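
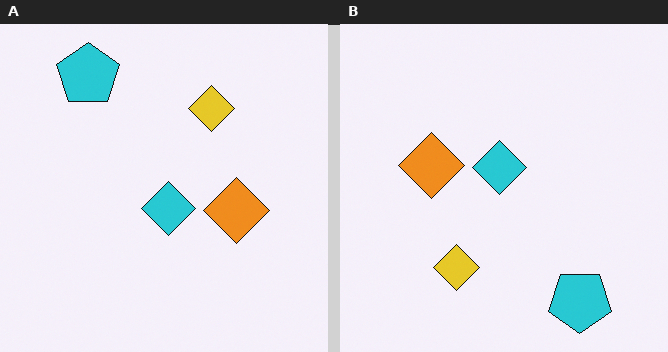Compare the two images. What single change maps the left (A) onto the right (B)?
This is the original image rotated 180°.

The cyan pentagon sits in the top-left of the left (A) image and the bottom-right of the right (B) — consistent with a whole-image 180° rotation.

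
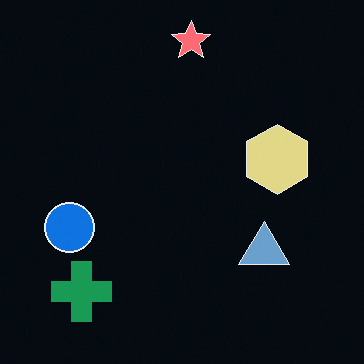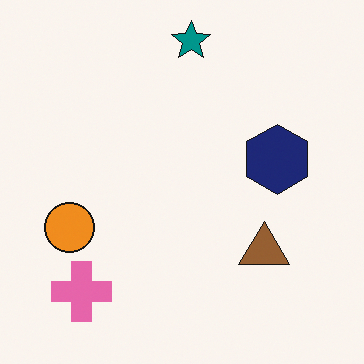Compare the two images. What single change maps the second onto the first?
This is the original image color-inverted (negative).

The light background has become dark and every shape's color is its complement — a photographic negative.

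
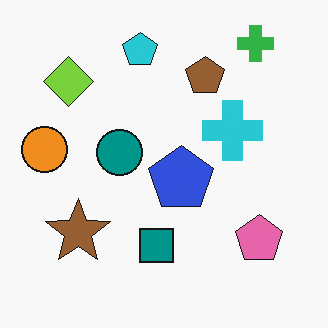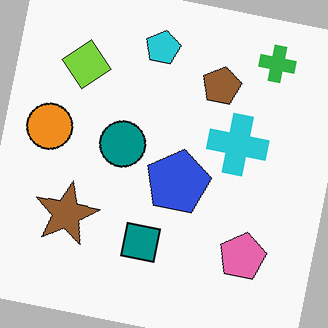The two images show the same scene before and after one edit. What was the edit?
The transformation is: rotated clockwise by a slight angle.

Every shape is tilted by the same angle and the image corners show triangular fill wedges — a whole-image rotation by a non-right angle.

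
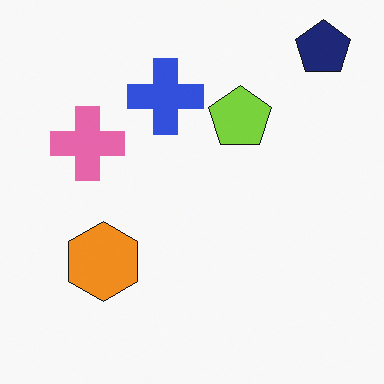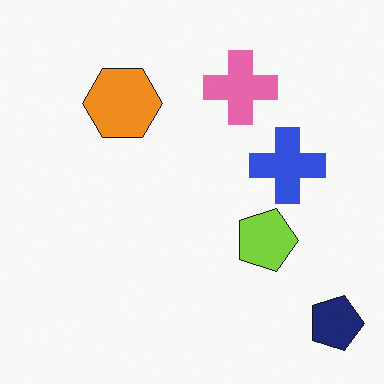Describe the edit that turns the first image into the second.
The image was rotated 90° clockwise.

The navy pentagon sits in the top-right of the first image and the bottom-right of the second — consistent with a whole-image 90° clockwise rotation.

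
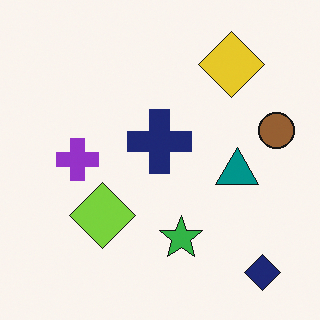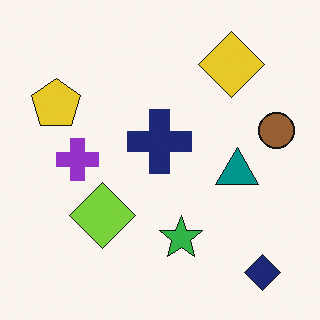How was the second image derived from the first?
The second image is the first overlaid with an additional yellow pentagon.

A yellow pentagon appears in the second image that is absent from the first.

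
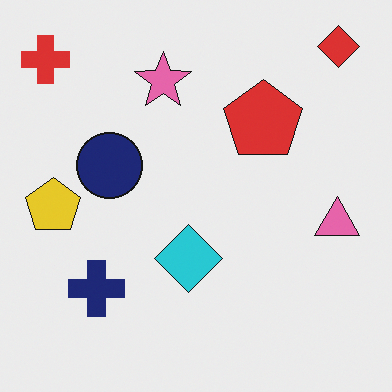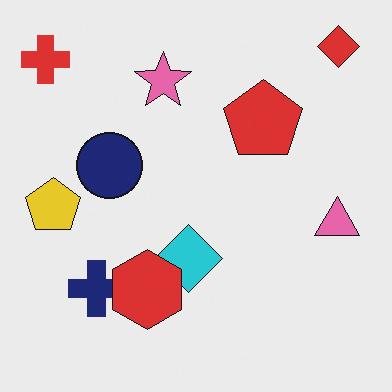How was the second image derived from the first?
The image was overlaid with an additional red hexagon.

A red hexagon appears in the second image that is absent from the first.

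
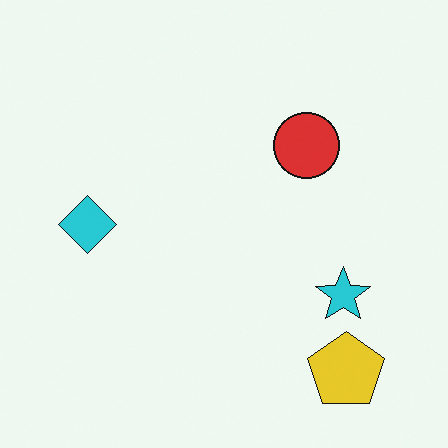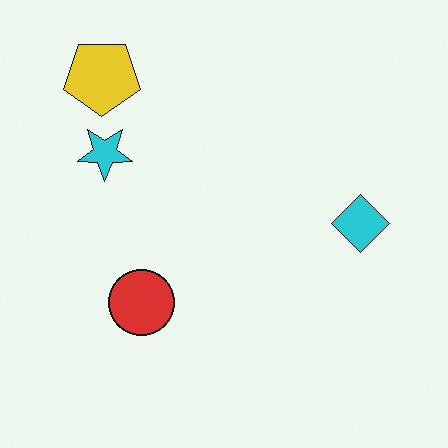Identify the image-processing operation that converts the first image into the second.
Rotated 180°.

The yellow pentagon sits in the bottom-right of the first image and the top-left of the second — consistent with a whole-image 180° rotation.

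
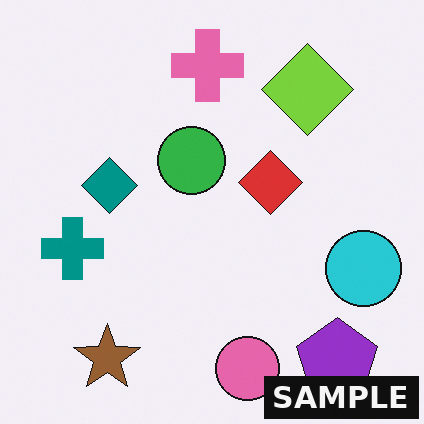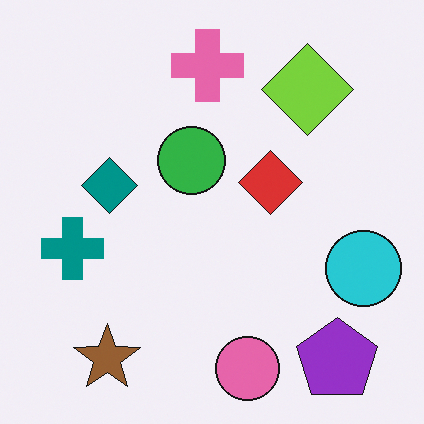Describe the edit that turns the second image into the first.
This is the original image watermarked with the text "SAMPLE" in the lower-right corner.

A dark label reading "SAMPLE" appears in the lower-right corner.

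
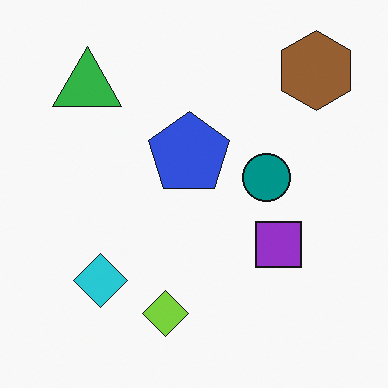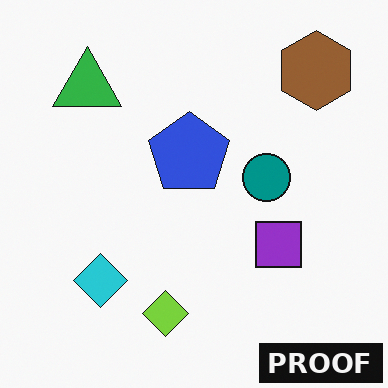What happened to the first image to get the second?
The transformation is: watermarked with the text "PROOF" in the lower-right corner.

A dark label reading "PROOF" appears in the lower-right corner.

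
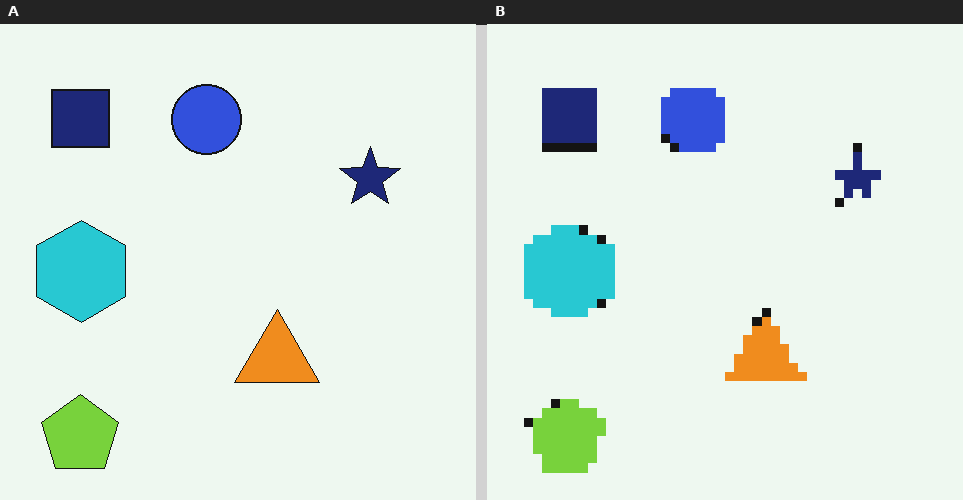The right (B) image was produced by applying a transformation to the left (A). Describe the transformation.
This is the original image coarsely pixelated.

Shapes are reduced to large square blocks; fine edges and outlines are lost — a downscale-then-upscale (mosaic) effect.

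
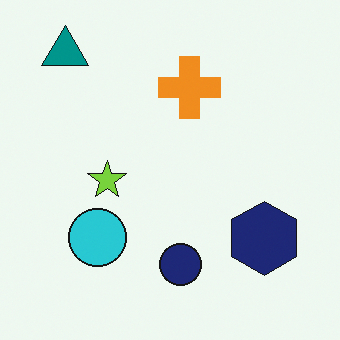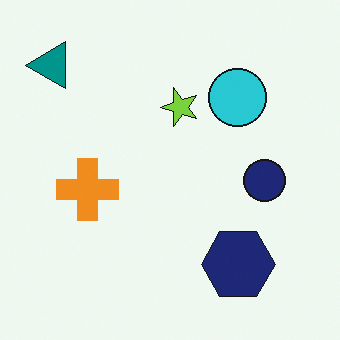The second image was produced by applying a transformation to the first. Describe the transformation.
It was transposed (reflected across the top-left ↔ bottom-right diagonal).

Shapes have swapped their row and column positions — what was in the top-right is now in the bottom-left — a diagonal reflection.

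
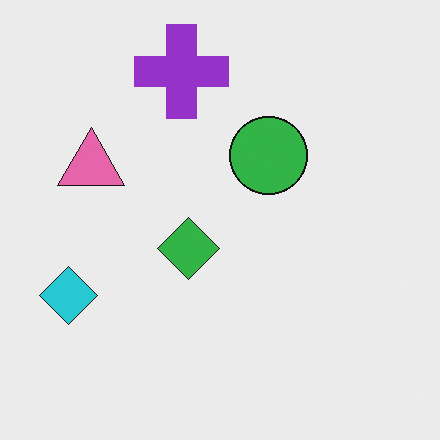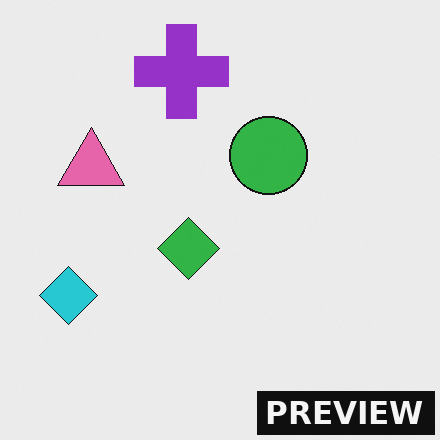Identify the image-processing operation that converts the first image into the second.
This is the original image watermarked with the text "PREVIEW" in the lower-right corner.

A dark label reading "PREVIEW" appears in the lower-right corner.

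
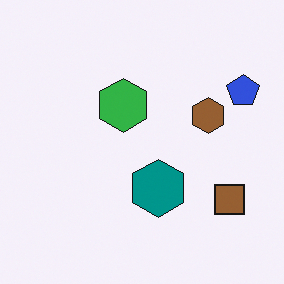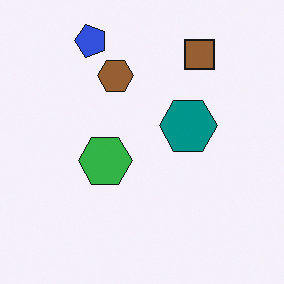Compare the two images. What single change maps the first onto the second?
It was rotated 90° counter-clockwise.

The blue pentagon sits in the top-right of the first image and the top-left of the second — consistent with a whole-image 90° counter-clockwise rotation.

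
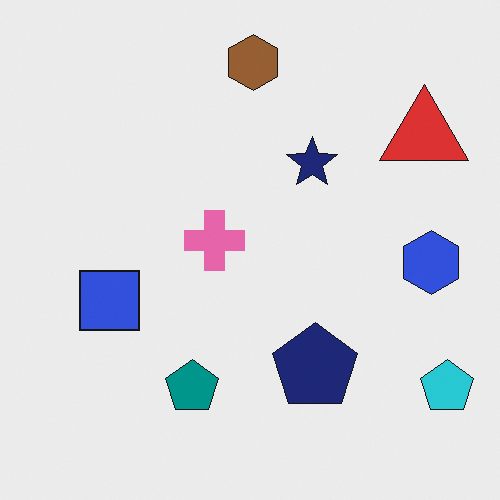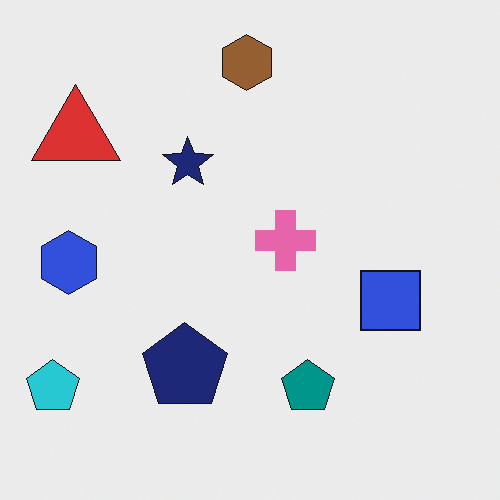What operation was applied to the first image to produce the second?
The second image is the first flipped horizontally (left ↔ right).

The cyan pentagon is in the bottom-right of the first image and the bottom-left of the second — shapes on opposite sides of the vertical midline have swapped in a mirror flip.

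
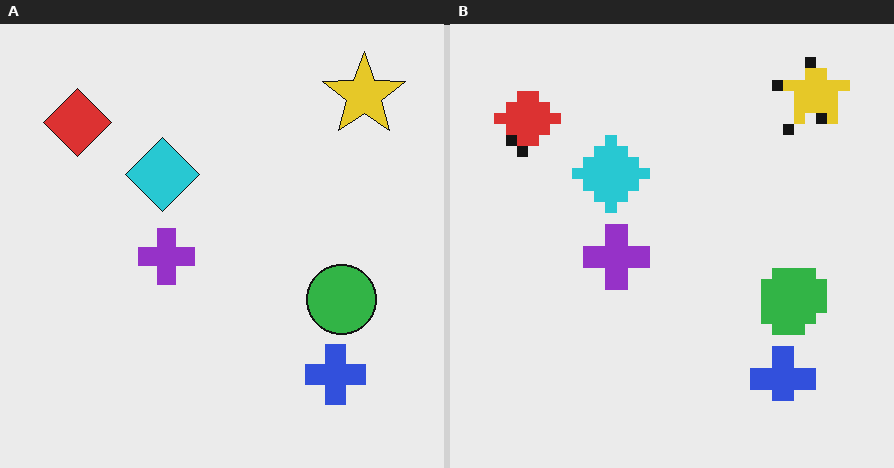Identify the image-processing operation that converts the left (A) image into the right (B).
This is the original image heavily pixelated into large blocks.

Shapes are reduced to large square blocks; fine edges and outlines are lost — a downscale-then-upscale (mosaic) effect.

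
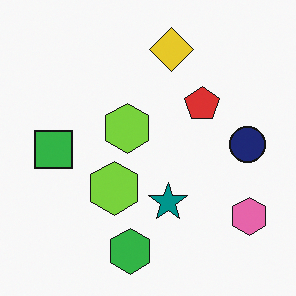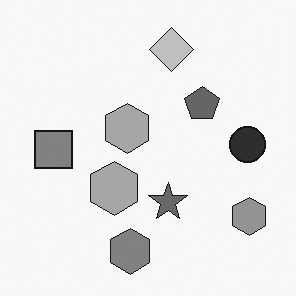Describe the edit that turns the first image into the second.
The second image is the first converted to grayscale.

All color is removed — every shape is now a shade of grey.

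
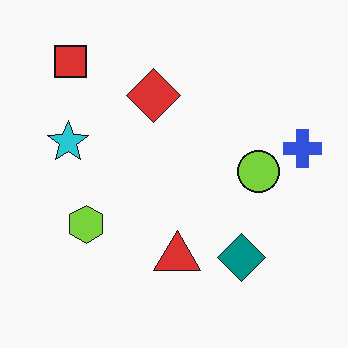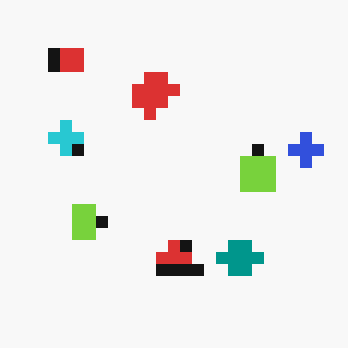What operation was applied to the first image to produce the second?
It was heavily pixelated into large blocks.

Shapes are reduced to large square blocks; fine edges and outlines are lost — a downscale-then-upscale (mosaic) effect.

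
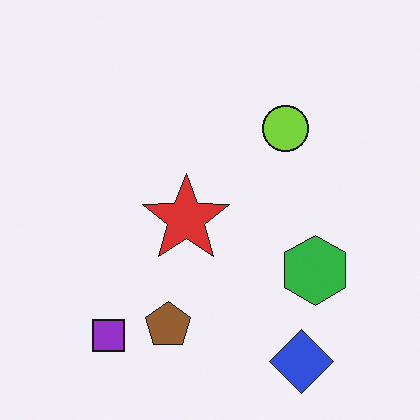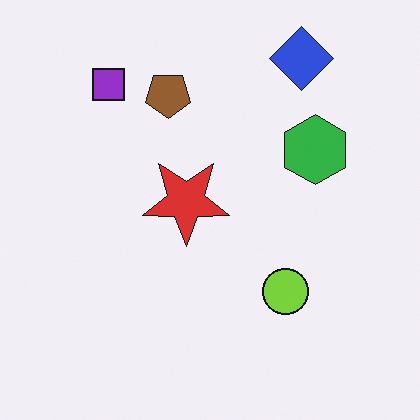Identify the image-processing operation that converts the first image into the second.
The transformation is: flipped vertically (top ↔ bottom).

The blue diamond is in the bottom-right of the first image and the top-right of the second — shapes on opposite sides of the horizontal midline have swapped in a mirror flip.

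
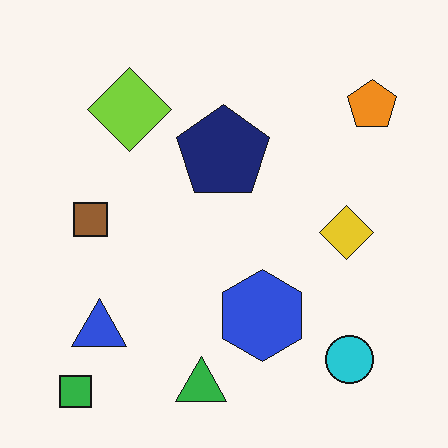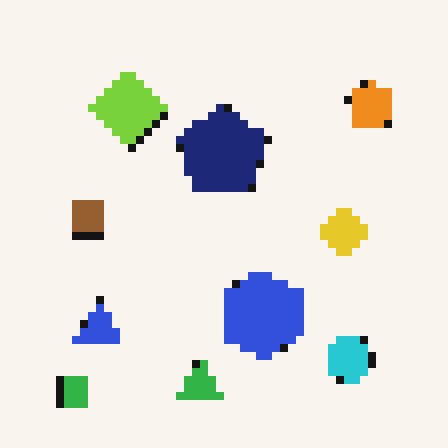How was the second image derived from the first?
The second image is the first pixelated into visible square blocks.

Shapes are reduced to large square blocks; fine edges and outlines are lost — a downscale-then-upscale (mosaic) effect.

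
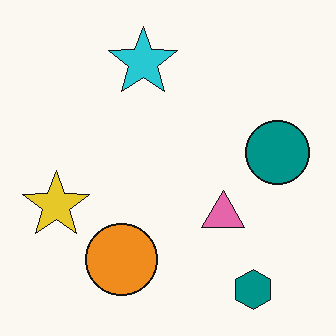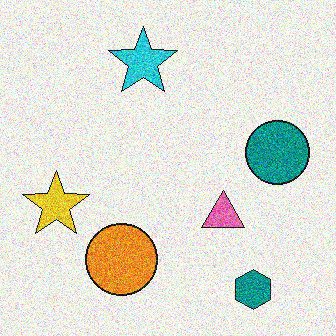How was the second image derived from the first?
The image was degraded with strong gaussian noise.

Random speckle covers the whole image, including the flat background.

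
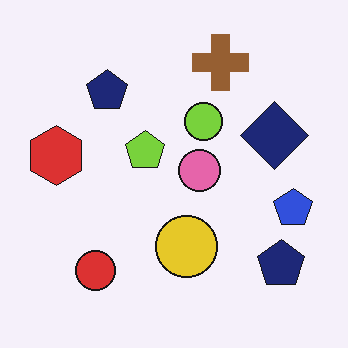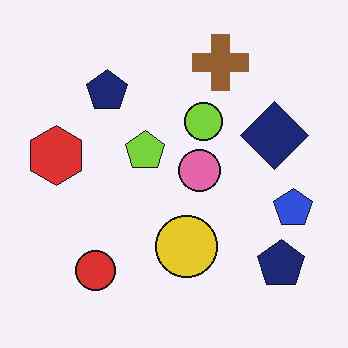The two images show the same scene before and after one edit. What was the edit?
Given moderate JPEG compression.

Blocky 8×8 compression artifacts appear around shape edges and the flat background shows ringing — characteristic JPEG degradation.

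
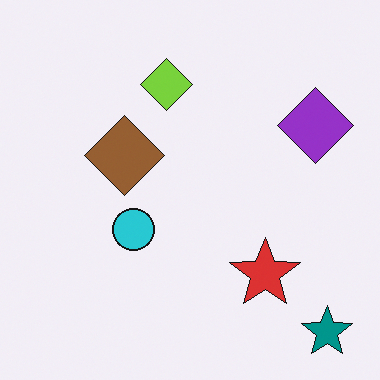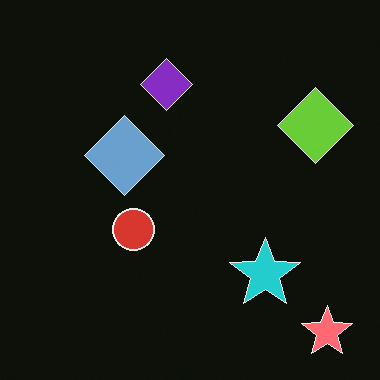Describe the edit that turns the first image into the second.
The image was color-inverted (negative).

The light background has become dark and every shape's color is its complement — a photographic negative.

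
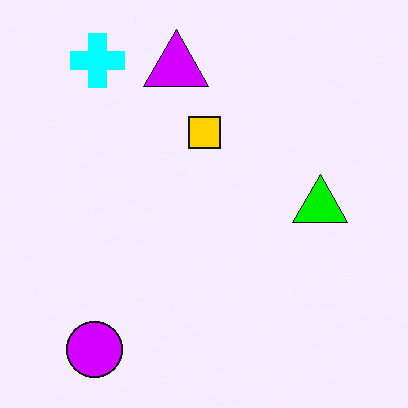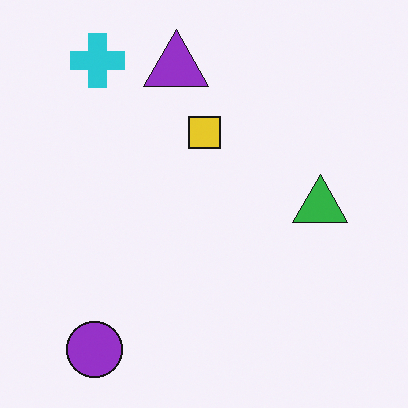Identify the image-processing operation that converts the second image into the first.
The image was heavily oversaturated.

All colors are more vivid — a global saturation change.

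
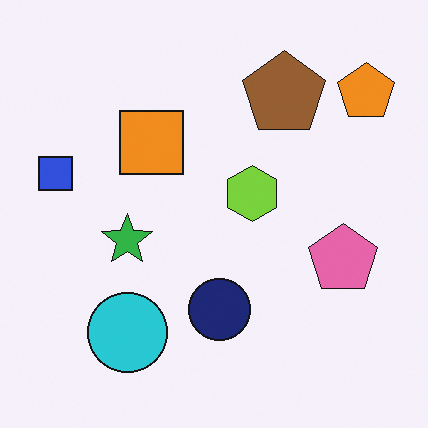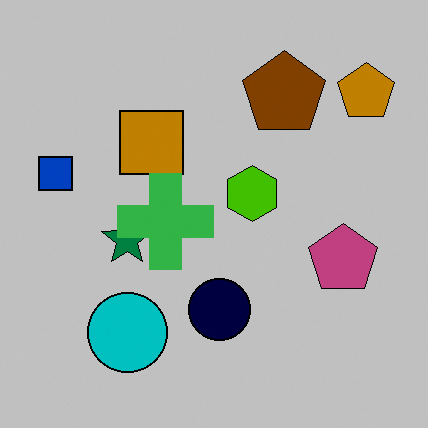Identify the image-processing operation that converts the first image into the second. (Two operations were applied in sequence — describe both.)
The transformation is: aggressively posterized, then overlaid with an additional green cross.

Each flat color has snapped to a coarser quantized level — most visibly, the near-white background has dropped to a flat grey. A green cross appears in the second image that is absent from the first.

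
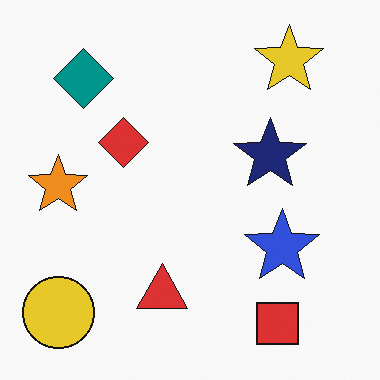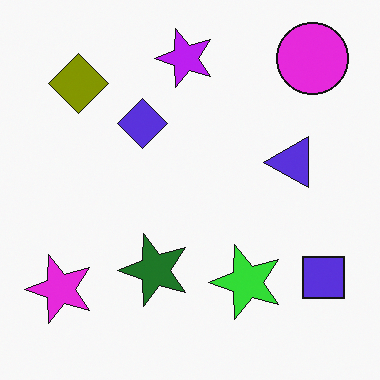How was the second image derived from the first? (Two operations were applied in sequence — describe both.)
The image was hue-shifted through roughly half the color wheel, then transposed (reflected across the top-left ↔ bottom-right diagonal).

Every shape's color has rotated by the same amount around the hue wheel — a uniform hue shift. Shapes have swapped their row and column positions — what was in the top-right is now in the bottom-left — a diagonal reflection.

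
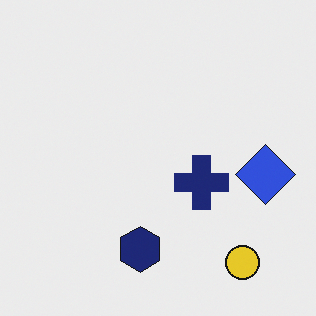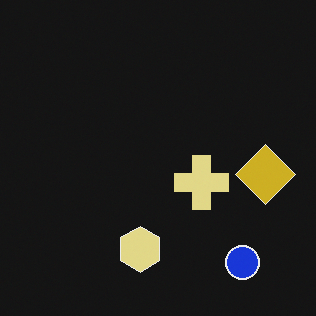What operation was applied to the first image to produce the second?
The image was color-inverted (negative).

The light background has become dark and every shape's color is its complement — a photographic negative.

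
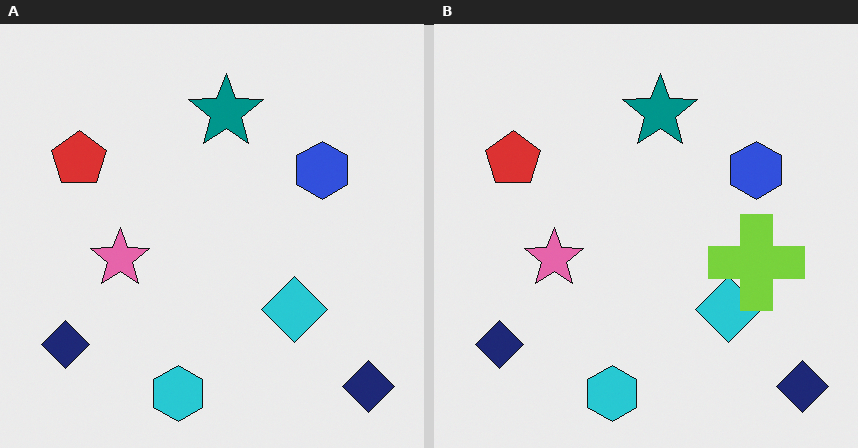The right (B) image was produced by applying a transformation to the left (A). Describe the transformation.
This is the original image overlaid with an additional lime cross.

A lime cross appears in the right (B) image that is absent from the left (A).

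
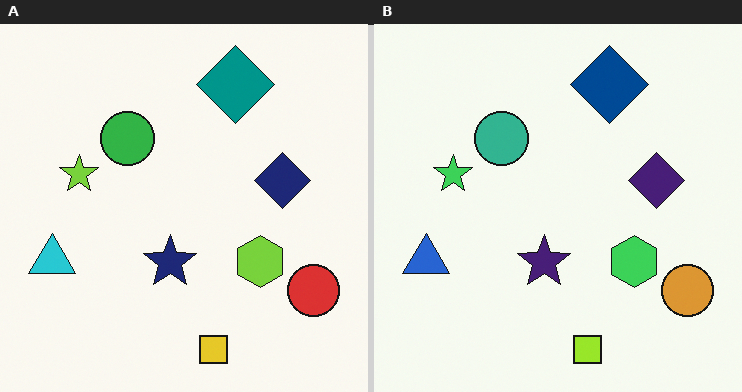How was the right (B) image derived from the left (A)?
The transformation is: hue-shifted slightly.

Every shape's color has rotated by the same amount around the hue wheel — a uniform hue shift.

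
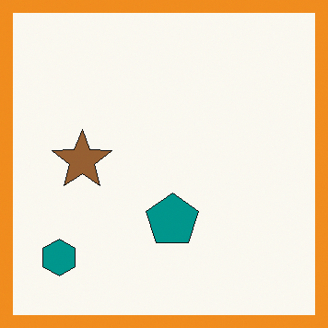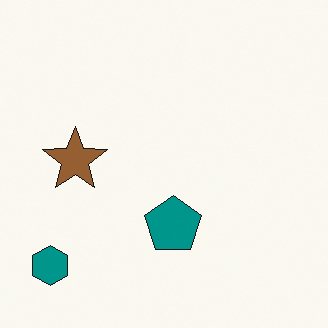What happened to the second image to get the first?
The transformation is: framed with a orange border.

A solid orange frame runs around the edge of the first image, with the content slightly shrunk inside it.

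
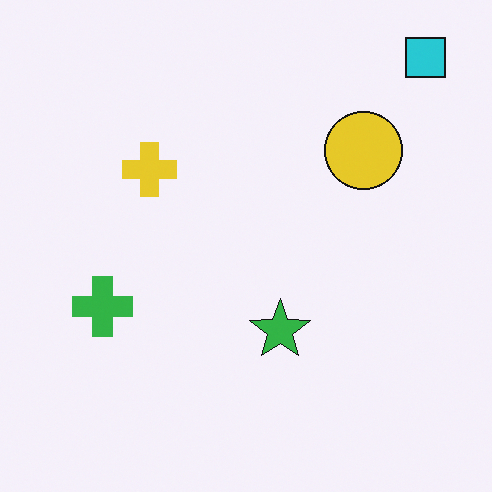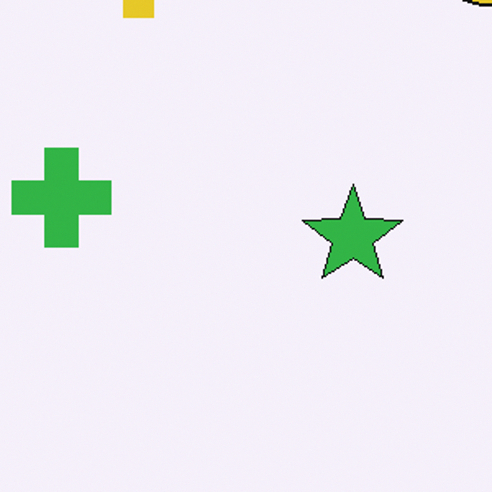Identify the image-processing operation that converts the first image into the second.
The second image is the first cropped to a noticeably smaller region and rescaled.

The visible shapes are larger and the field of view is narrower; shapes near the original edges may be partly or wholly outside the frame — a crop-and-rescale.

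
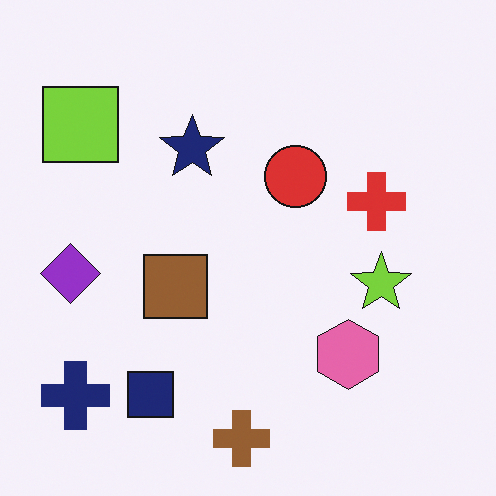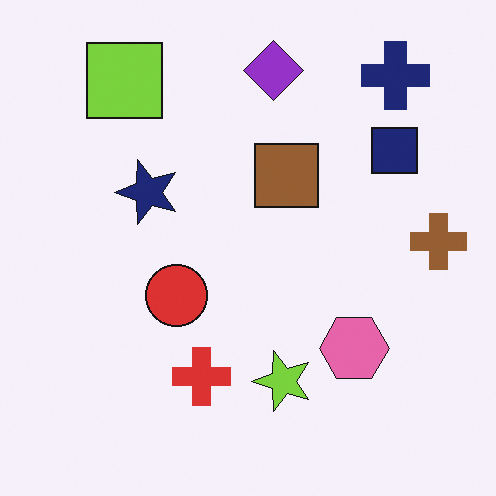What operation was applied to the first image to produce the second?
The second image is the first transposed (reflected across the top-left ↔ bottom-right diagonal).

Shapes have swapped their row and column positions — what was in the top-right is now in the bottom-left — a diagonal reflection.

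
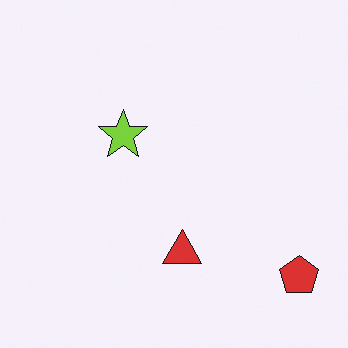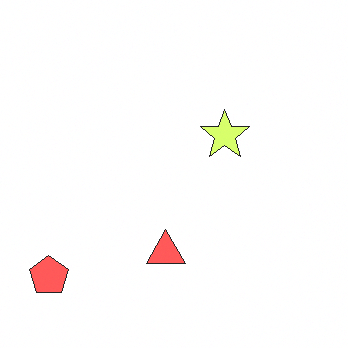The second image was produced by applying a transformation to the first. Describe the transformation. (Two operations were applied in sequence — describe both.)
This is the original image noticeably brightened, then flipped horizontally (left ↔ right).

Every pixel — background and shapes alike — is uniformly brightened. The red pentagon is in the bottom-right of the first image and the bottom-left of the second — shapes on opposite sides of the vertical midline have swapped in a mirror flip.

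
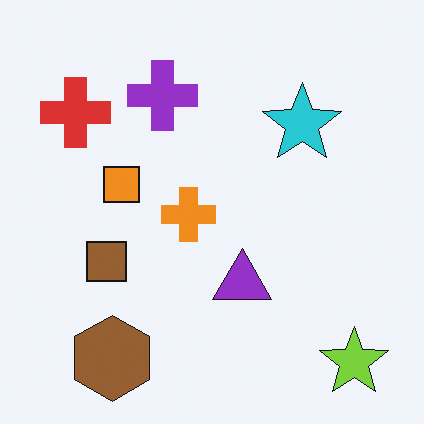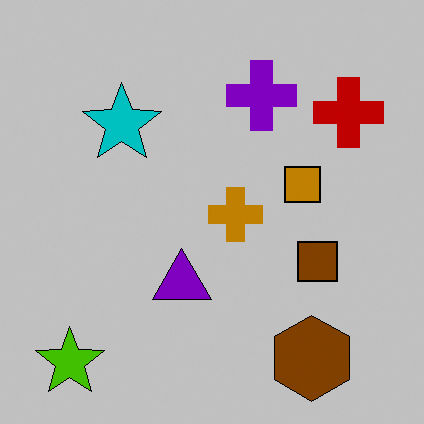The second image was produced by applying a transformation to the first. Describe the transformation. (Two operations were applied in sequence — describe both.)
This is the original image flipped horizontally (left ↔ right), then heavily posterized to just a handful of flat colors.

The lime star is in the bottom-right of the first image and the bottom-left of the second — shapes on opposite sides of the vertical midline have swapped in a mirror flip. Each flat color has snapped to a coarser quantized level — most visibly, the near-white background has dropped to a flat grey.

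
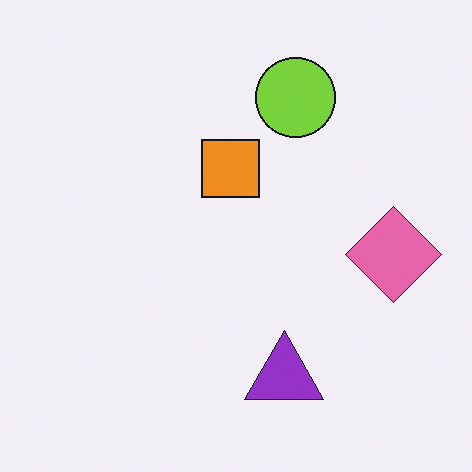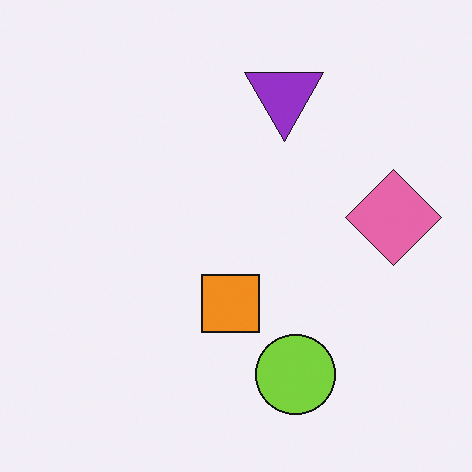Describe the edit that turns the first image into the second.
It was flipped vertically (top ↔ bottom).

The purple triangle is in the bottom of the first image and the top of the second — shapes on opposite sides of the horizontal midline have swapped in a mirror flip.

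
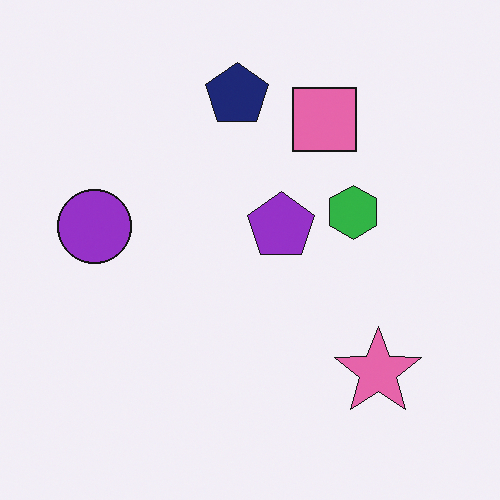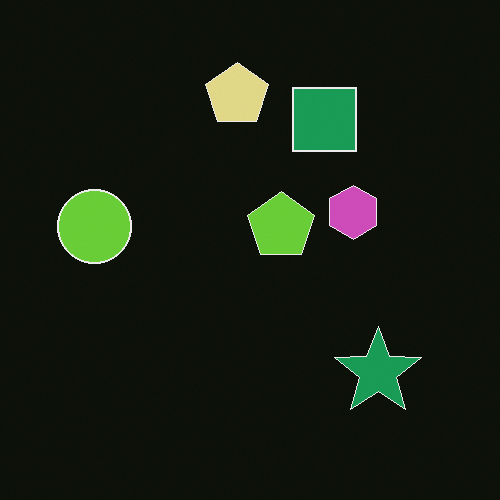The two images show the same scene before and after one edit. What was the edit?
The second image is the first color-inverted (negative).

The light background has become dark and every shape's color is its complement — a photographic negative.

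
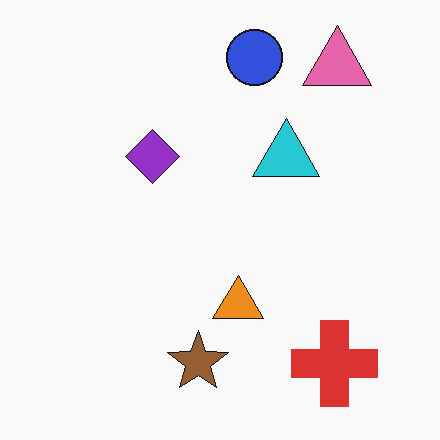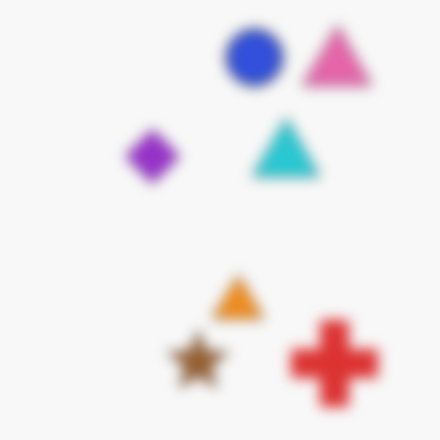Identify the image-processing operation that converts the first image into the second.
It was heavily blurred.

Shape edges and outlines are uniformly softened across the whole image.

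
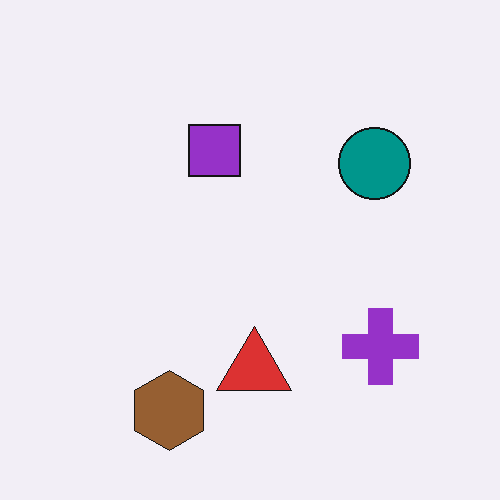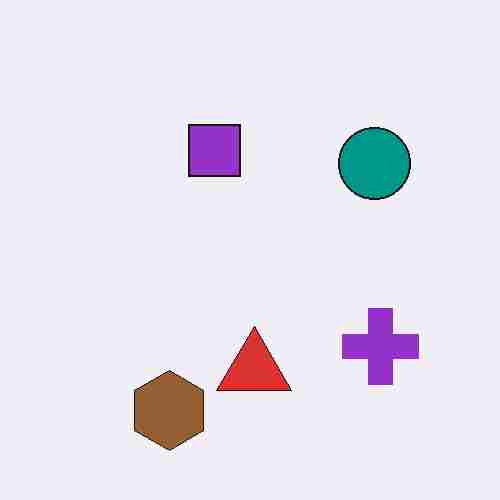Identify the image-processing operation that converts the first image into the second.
Degraded with heavy JPEG compression.

Blocky 8×8 compression artifacts appear around shape edges and the flat background shows ringing — characteristic JPEG degradation.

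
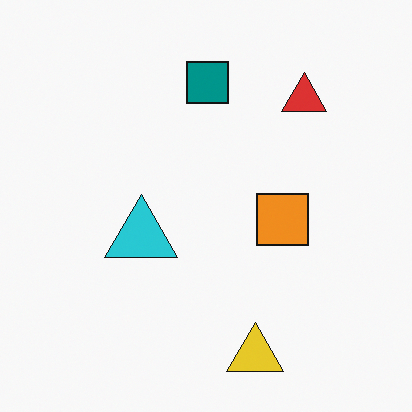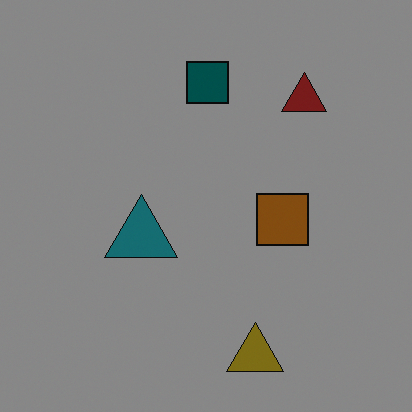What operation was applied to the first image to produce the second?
It was substantially darkened.

Every pixel — background and shapes alike — is uniformly darkened.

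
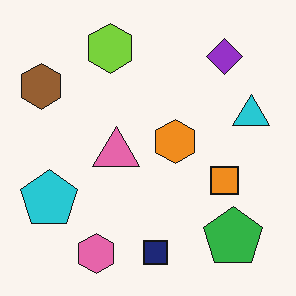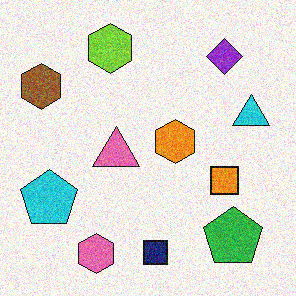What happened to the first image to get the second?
This is the original image degraded with moderate additive noise.

Random speckle covers the whole image, including the flat background.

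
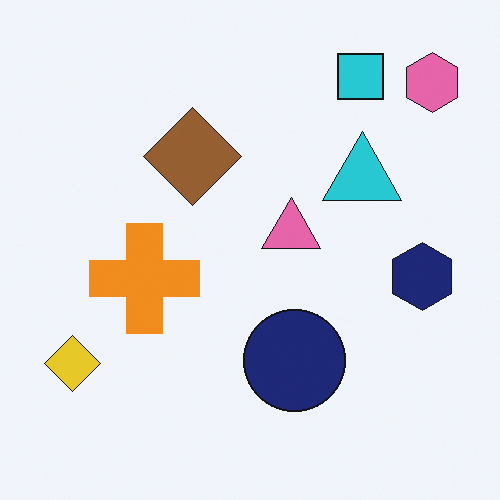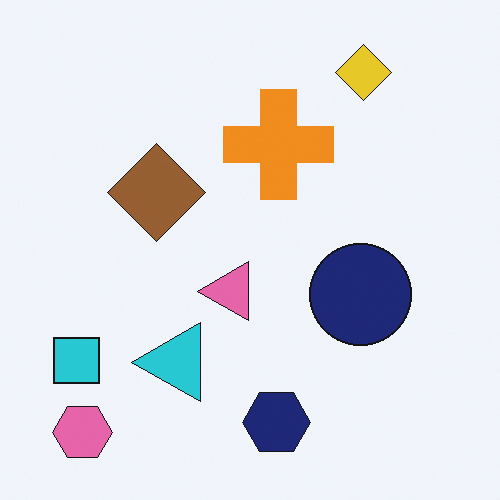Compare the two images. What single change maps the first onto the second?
The second image is the first transposed (reflected across the top-left ↔ bottom-right diagonal).

Shapes have swapped their row and column positions — what was in the top-right is now in the bottom-left — a diagonal reflection.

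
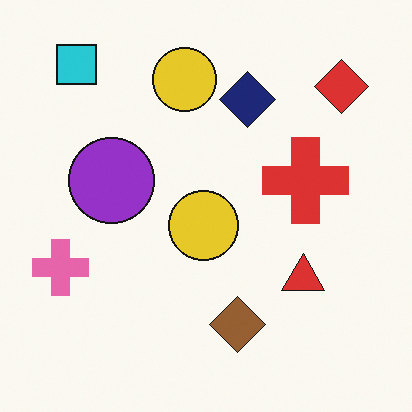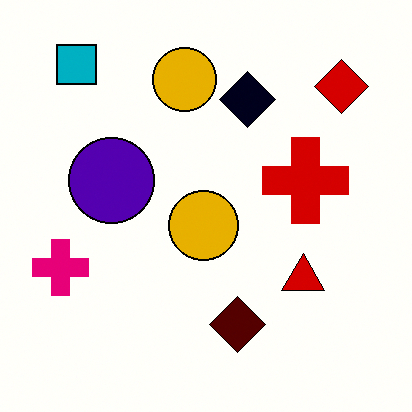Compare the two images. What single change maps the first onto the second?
The image was boosted in contrast.

Tones are pushed away from mid-grey across the whole image — a global contrast change.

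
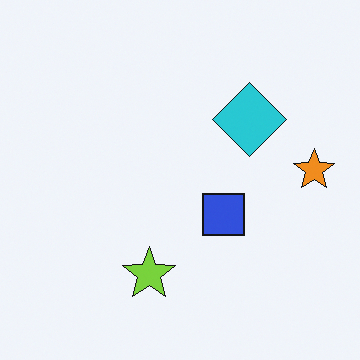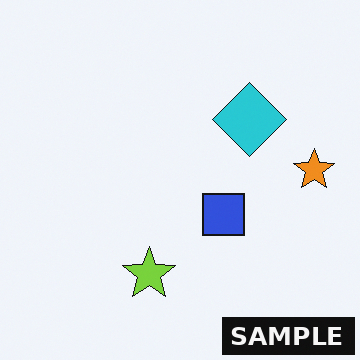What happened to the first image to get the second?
It was watermarked with the text "SAMPLE" in the lower-right corner.

A dark label reading "SAMPLE" appears in the lower-right corner.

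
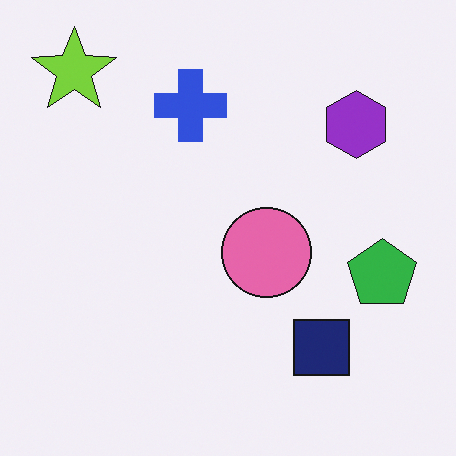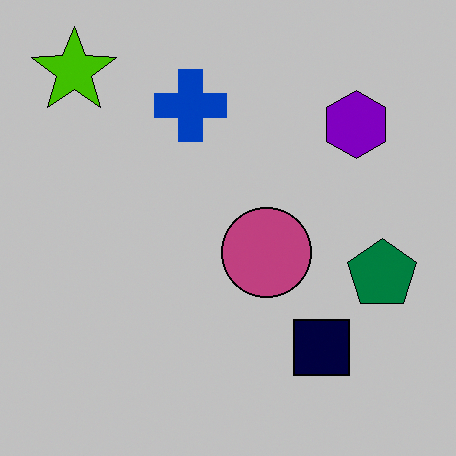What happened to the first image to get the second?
It was heavily posterized to just a handful of flat colors.

Each flat color has snapped to a coarser quantized level — most visibly, the near-white background has dropped to a flat grey.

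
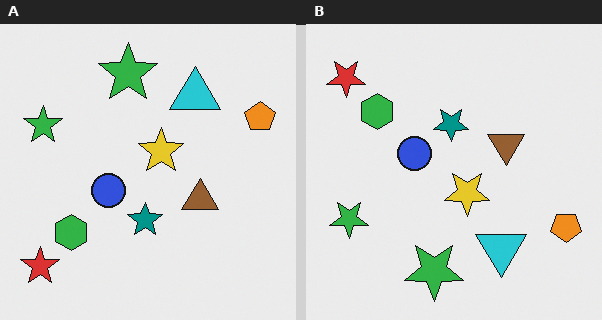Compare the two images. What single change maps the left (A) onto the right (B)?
It was flipped vertically (top ↔ bottom).

The red star is in the bottom-left of the left (A) image and the top-left of the right (B) — shapes on opposite sides of the horizontal midline have swapped in a mirror flip.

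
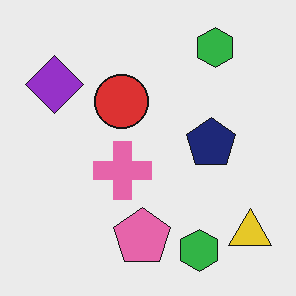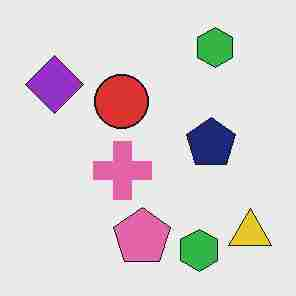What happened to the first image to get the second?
The image was degraded with heavy JPEG compression.

Blocky 8×8 compression artifacts appear around shape edges and the flat background shows ringing — characteristic JPEG degradation.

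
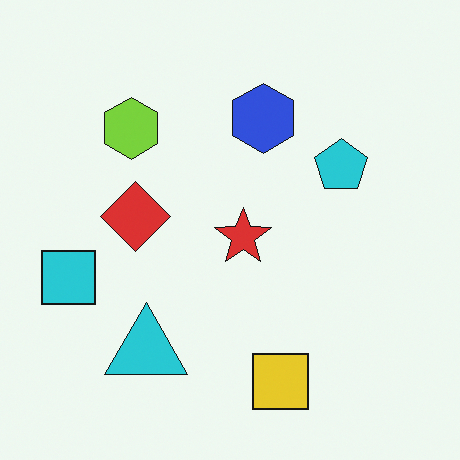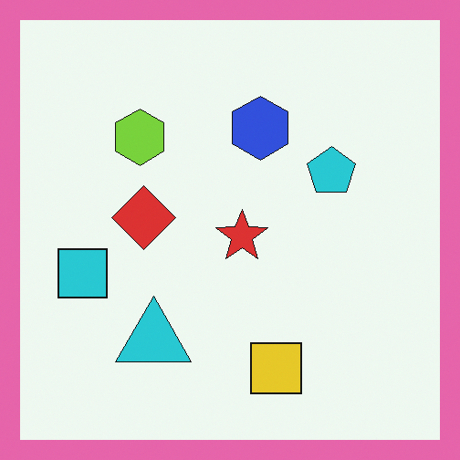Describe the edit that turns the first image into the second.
The second image is the first framed with a pink border.

A solid pink frame runs around the edge of the second image, with the content slightly shrunk inside it.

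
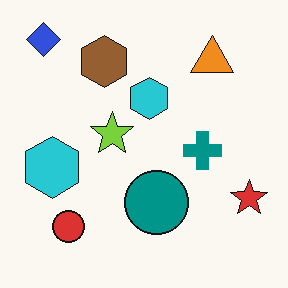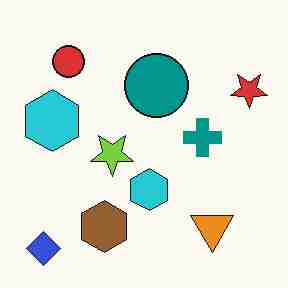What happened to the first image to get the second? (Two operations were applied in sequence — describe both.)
This is the original image flipped vertically (top ↔ bottom), then heavily JPEG-compressed with obvious blocking artifacts.

The blue diamond is in the top-left of the first image and the bottom-left of the second — shapes on opposite sides of the horizontal midline have swapped in a mirror flip. Blocky 8×8 compression artifacts appear around shape edges and the flat background shows ringing — characteristic JPEG degradation.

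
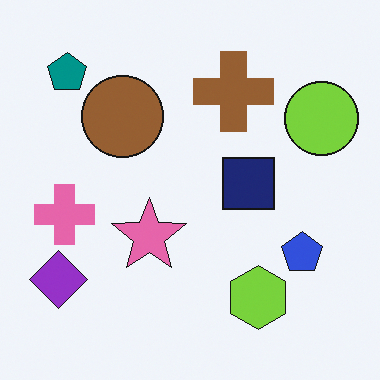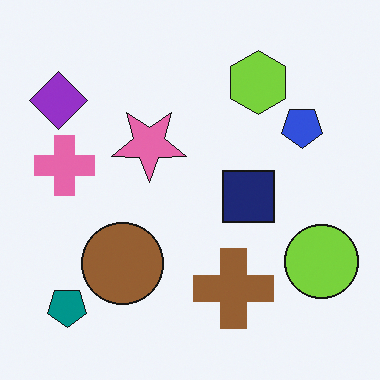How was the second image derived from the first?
It was flipped vertically (top ↔ bottom).

The teal pentagon is in the top-left of the first image and the bottom-left of the second — shapes on opposite sides of the horizontal midline have swapped in a mirror flip.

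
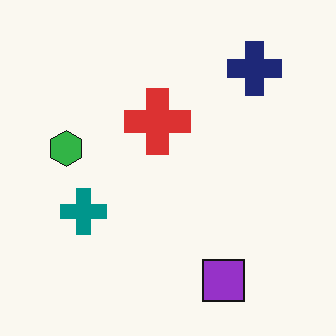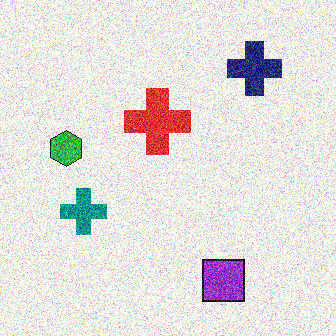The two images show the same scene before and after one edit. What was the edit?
The transformation is: degraded with strong gaussian noise.

Random speckle covers the whole image, including the flat background.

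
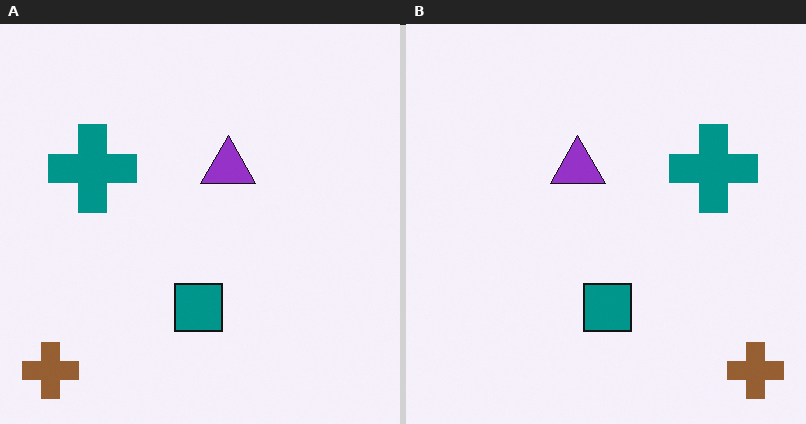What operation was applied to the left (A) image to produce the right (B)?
It was flipped horizontally (left ↔ right).

The brown cross is in the bottom-left of the left (A) image and the bottom-right of the right (B) — shapes on opposite sides of the vertical midline have swapped in a mirror flip.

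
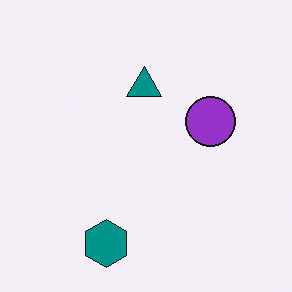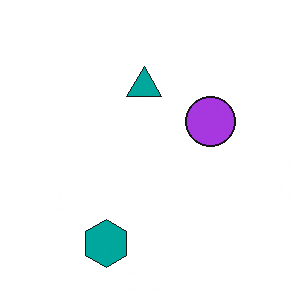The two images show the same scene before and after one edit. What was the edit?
The image was brightened a little.

Every pixel — background and shapes alike — is uniformly brightened.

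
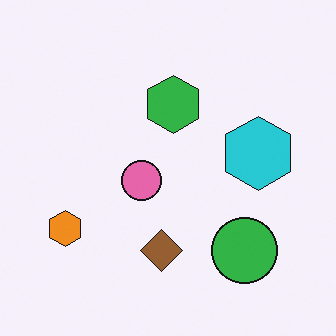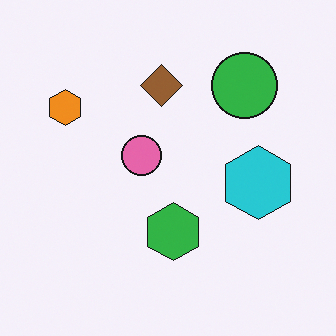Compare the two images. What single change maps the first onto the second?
This is the original image flipped vertically (top ↔ bottom).

The green circle is in the bottom-right of the first image and the top-right of the second — shapes on opposite sides of the horizontal midline have swapped in a mirror flip.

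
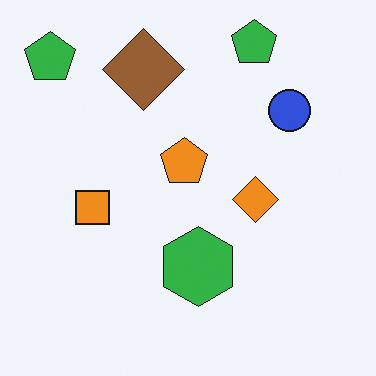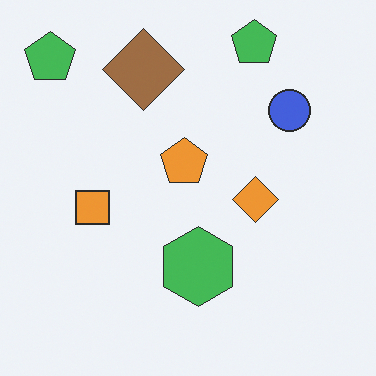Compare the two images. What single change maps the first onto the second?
This is the original image given slightly reduced contrast.

Tones are pushed toward mid-grey across the whole image — a global contrast change.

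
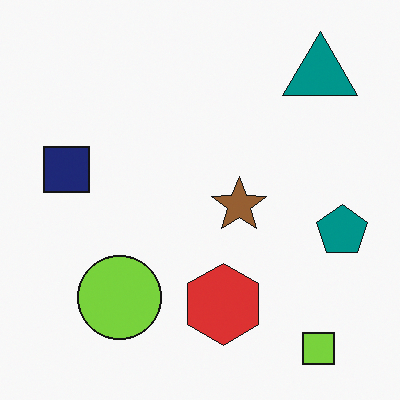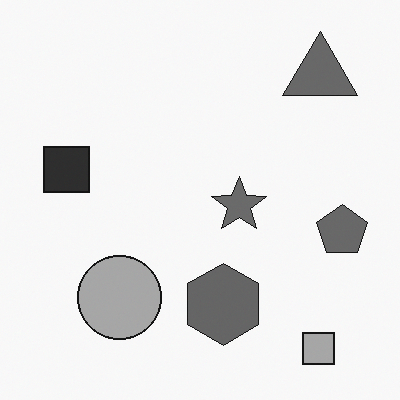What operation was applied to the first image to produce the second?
The transformation is: converted to grayscale.

All color is removed — every shape is now a shade of grey.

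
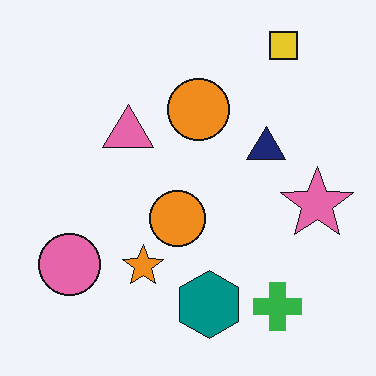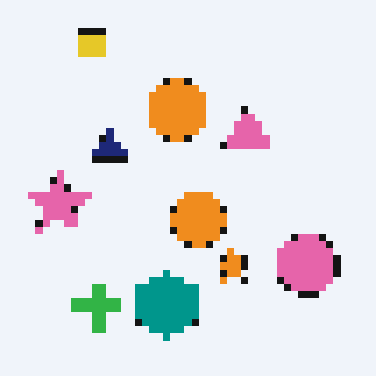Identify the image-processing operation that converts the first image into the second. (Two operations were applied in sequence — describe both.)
It was moderately pixelated, then flipped horizontally (left ↔ right).

Shapes are reduced to large square blocks; fine edges and outlines are lost — a downscale-then-upscale (mosaic) effect. The pink star is in the right of the first image and the left of the second — shapes on opposite sides of the vertical midline have swapped in a mirror flip.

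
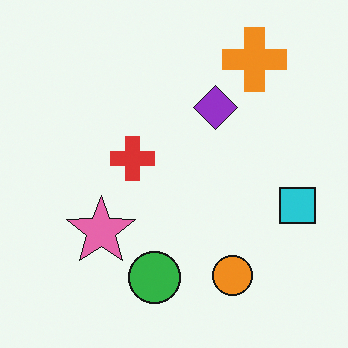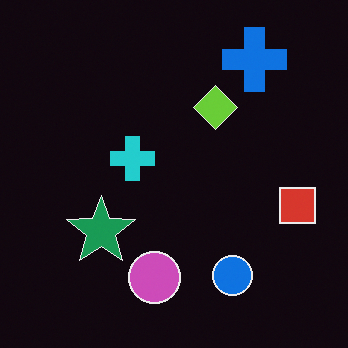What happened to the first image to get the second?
This is the original image color-inverted (negative).

The light background has become dark and every shape's color is its complement — a photographic negative.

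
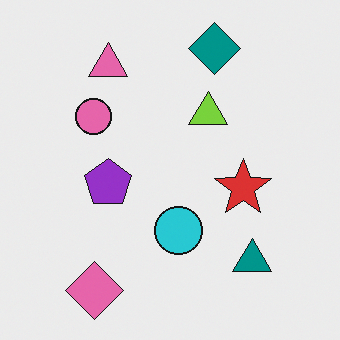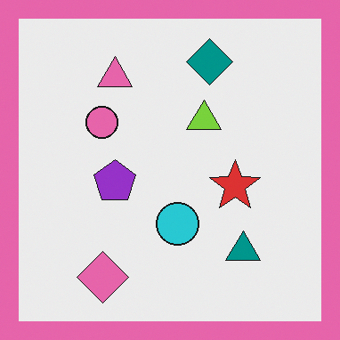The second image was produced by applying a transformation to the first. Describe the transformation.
The second image is the first framed with a pink border.

A solid pink frame runs around the edge of the second image, with the content slightly shrunk inside it.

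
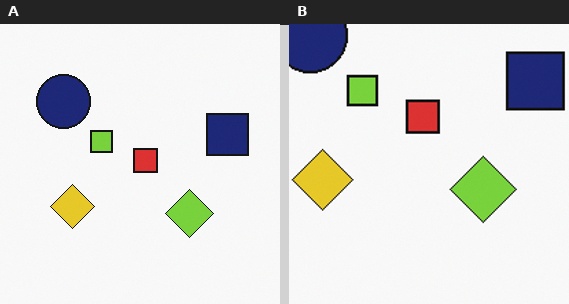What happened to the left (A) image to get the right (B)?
The transformation is: cropped to a modestly smaller region and rescaled.

The visible shapes are larger and the field of view is narrower; shapes near the original edges may be partly or wholly outside the frame — a crop-and-rescale.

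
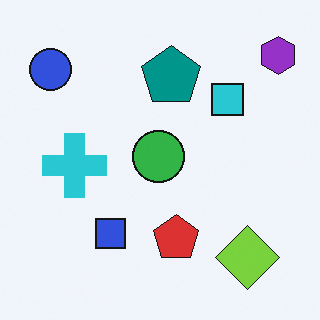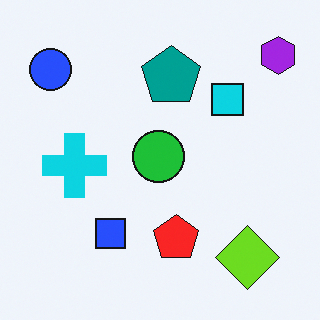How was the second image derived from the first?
The image was slightly oversaturated.

All colors are more vivid — a global saturation change.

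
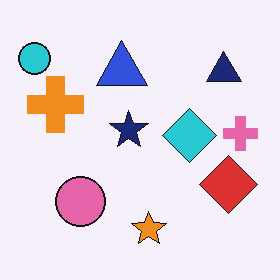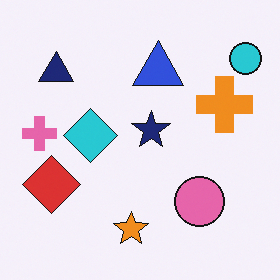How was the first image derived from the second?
It was flipped horizontally (left ↔ right).

The cyan circle is in the top-right of the second image and the top-left of the first — shapes on opposite sides of the vertical midline have swapped in a mirror flip.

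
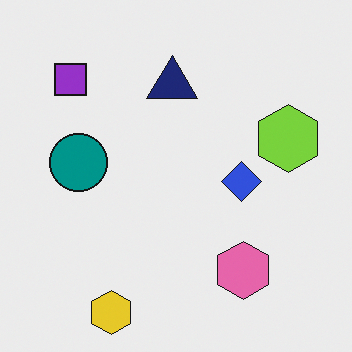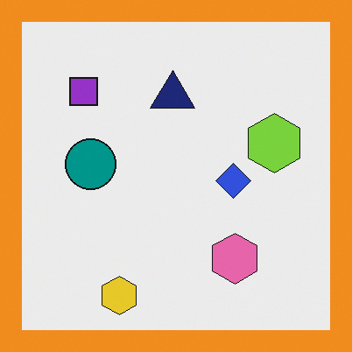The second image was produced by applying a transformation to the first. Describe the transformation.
The image was framed with a orange border.

A solid orange frame runs around the edge of the second image, with the content slightly shrunk inside it.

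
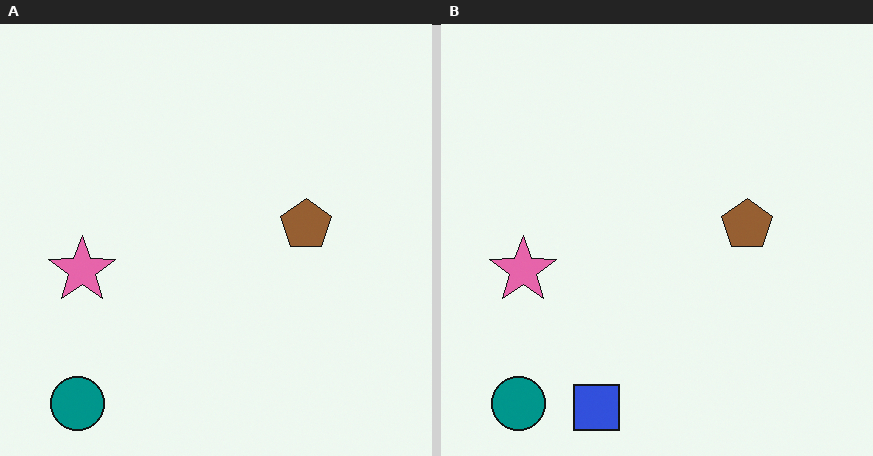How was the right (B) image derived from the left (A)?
The right (B) image is the left (A) overlaid with an additional blue square.

A blue square appears in the right (B) image that is absent from the left (A).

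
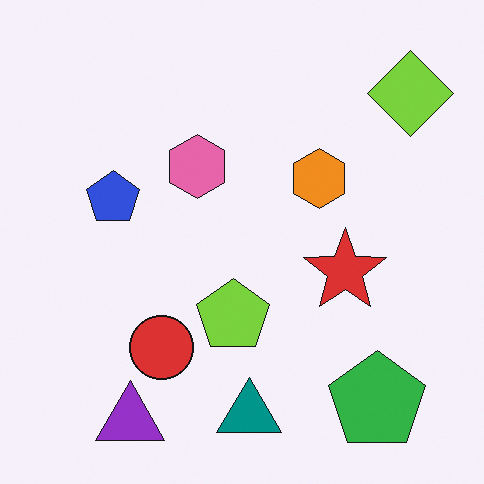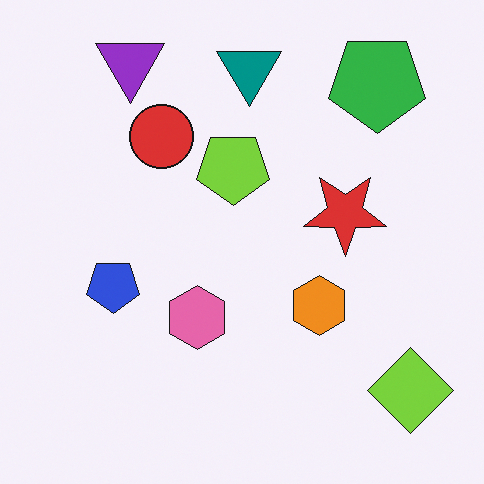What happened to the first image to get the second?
This is the original image flipped vertically (top ↔ bottom).

The purple triangle is in the bottom-left of the first image and the top-left of the second — shapes on opposite sides of the horizontal midline have swapped in a mirror flip.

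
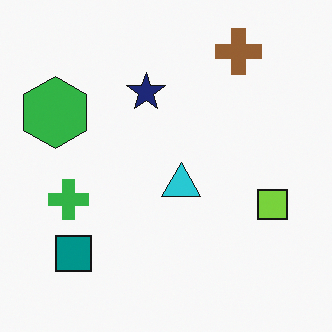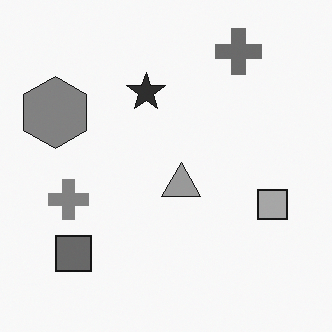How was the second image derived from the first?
The image was converted to grayscale.

All color is removed — every shape is now a shade of grey.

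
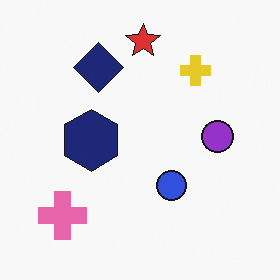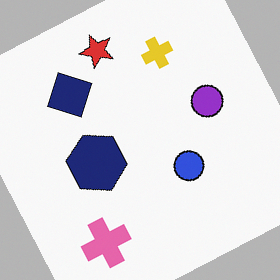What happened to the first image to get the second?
This is the original image rotated counter-clockwise by a moderate amount.

Every shape is tilted by the same angle and the image corners show triangular fill wedges — a whole-image rotation by a non-right angle.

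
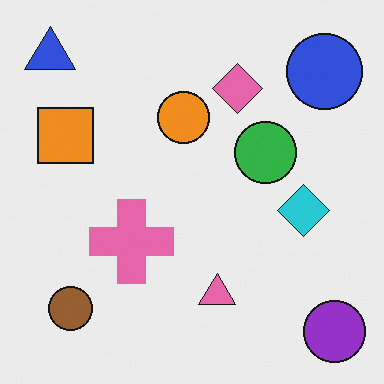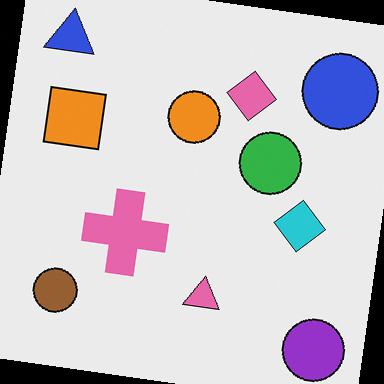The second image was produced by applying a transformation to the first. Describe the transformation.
The image was rotated clockwise by a small amount.

Every shape is tilted by the same angle and the image corners show triangular fill wedges — a whole-image rotation by a non-right angle.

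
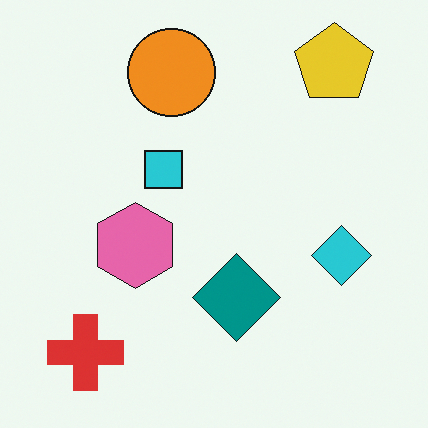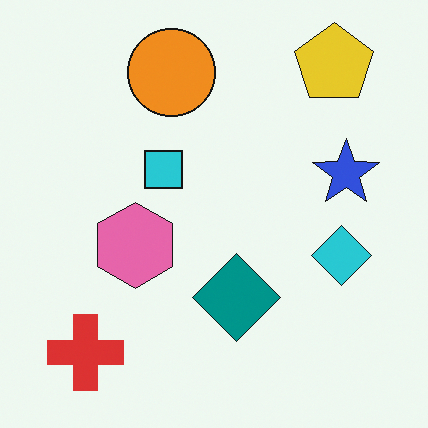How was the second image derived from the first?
Overlaid with an additional blue star.

A blue star appears in the second image that is absent from the first.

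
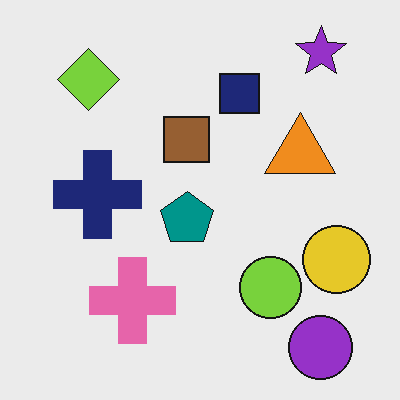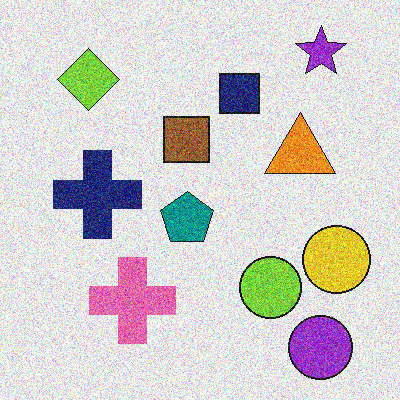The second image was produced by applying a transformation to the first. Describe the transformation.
The image was degraded with heavy additive noise.

Random speckle covers the whole image, including the flat background.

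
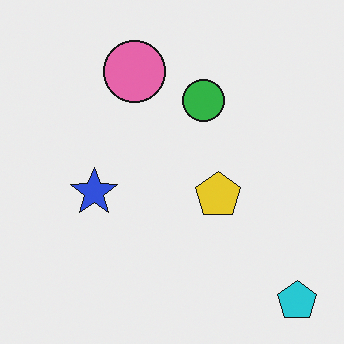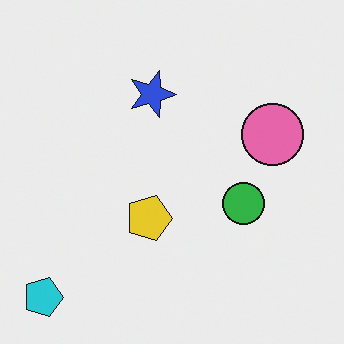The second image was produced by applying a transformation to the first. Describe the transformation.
It was rotated 90° clockwise.

The cyan pentagon sits in the bottom-right of the first image and the bottom-left of the second — consistent with a whole-image 90° clockwise rotation.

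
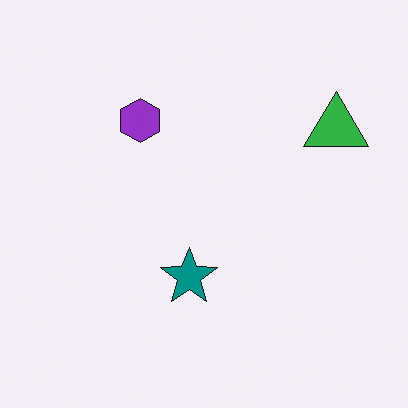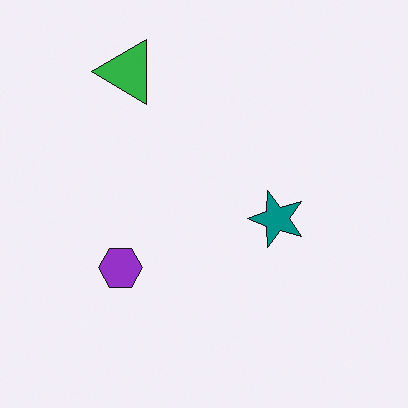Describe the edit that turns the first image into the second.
This is the original image rotated 90° counter-clockwise.

The green triangle sits in the top-right of the first image and the top-left of the second — consistent with a whole-image 90° counter-clockwise rotation.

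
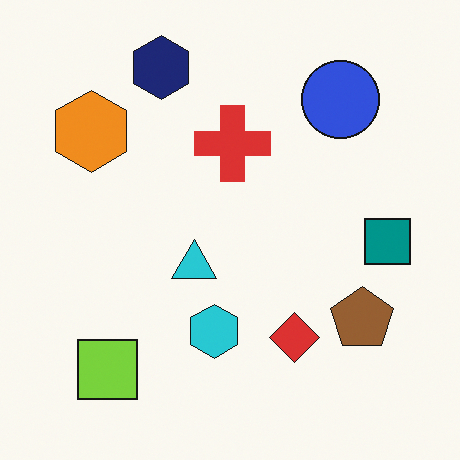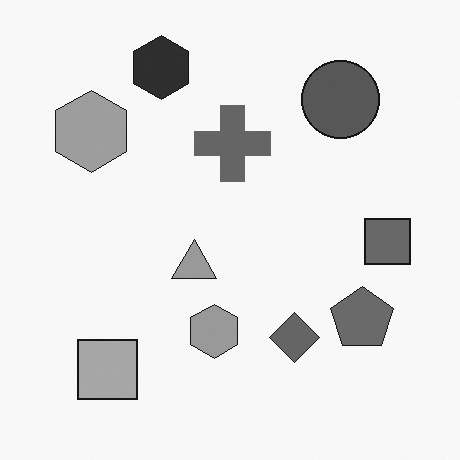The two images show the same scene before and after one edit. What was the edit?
The transformation is: converted to grayscale.

All color is removed — every shape is now a shade of grey.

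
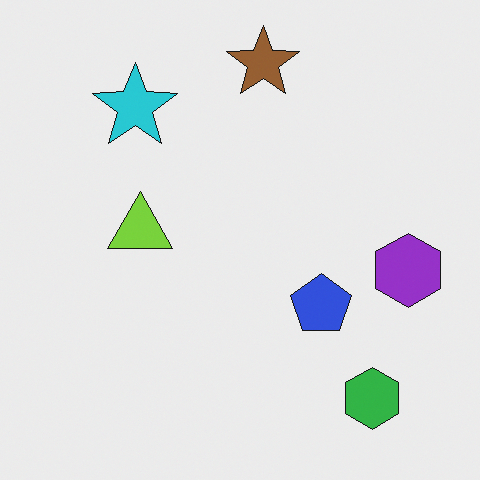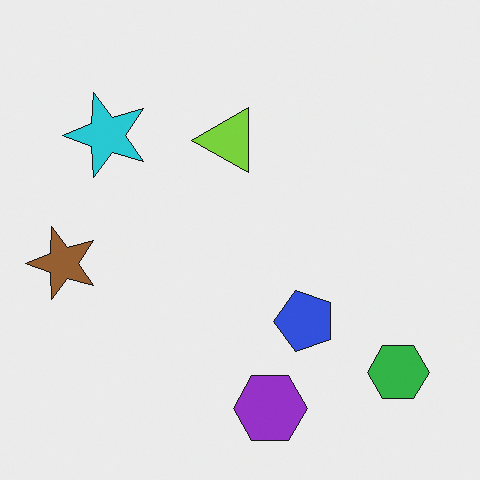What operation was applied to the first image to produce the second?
It was transposed (reflected across the top-left ↔ bottom-right diagonal).

Shapes have swapped their row and column positions — what was in the top-right is now in the bottom-left — a diagonal reflection.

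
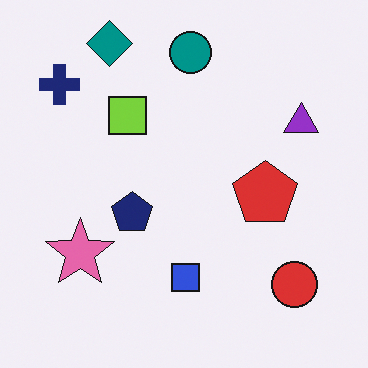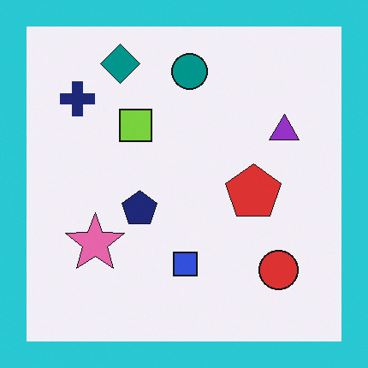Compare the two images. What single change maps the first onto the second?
The image was framed with a cyan border.

A solid cyan frame runs around the edge of the second image, with the content slightly shrunk inside it.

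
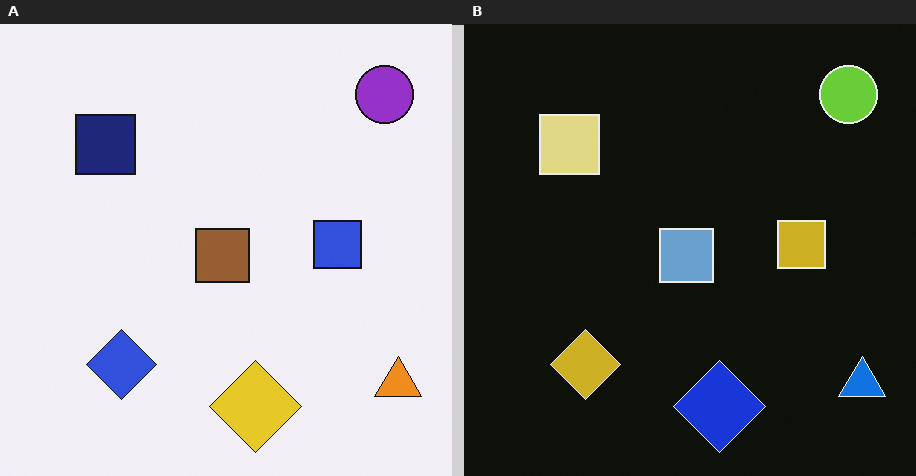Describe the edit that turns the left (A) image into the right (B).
The right (B) image is the left (A) color-inverted (negative).

The light background has become dark and every shape's color is its complement — a photographic negative.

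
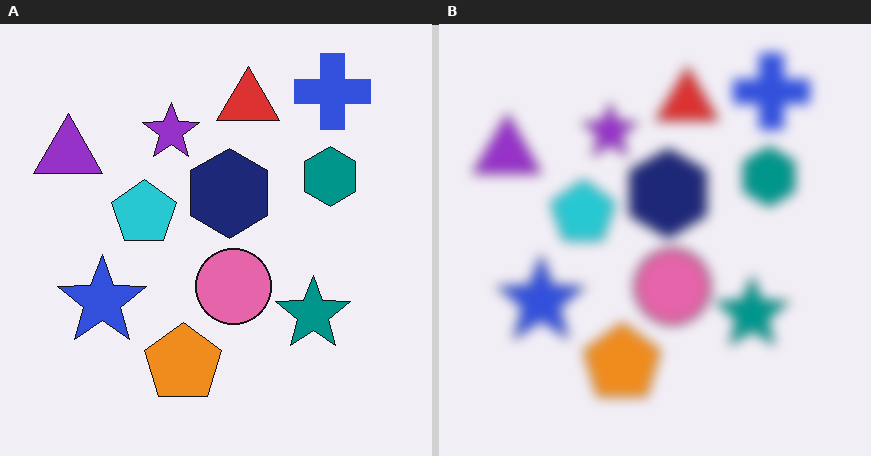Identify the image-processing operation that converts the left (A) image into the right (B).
It was strongly gaussian-blurred.

Shape edges and outlines are uniformly softened across the whole image.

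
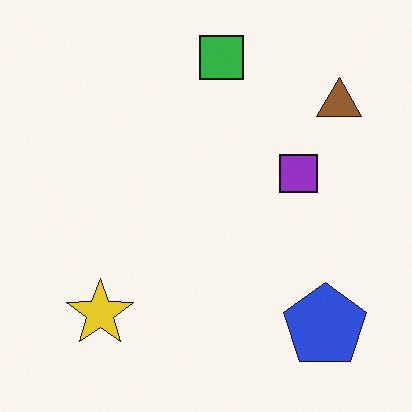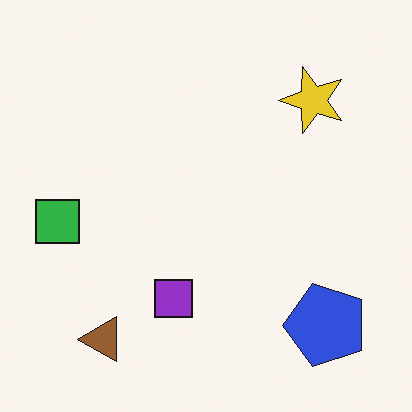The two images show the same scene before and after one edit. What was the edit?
Transposed (reflected across the top-left ↔ bottom-right diagonal).

Shapes have swapped their row and column positions — what was in the top-right is now in the bottom-left — a diagonal reflection.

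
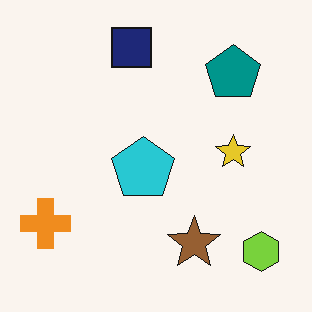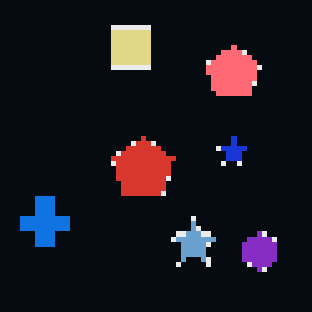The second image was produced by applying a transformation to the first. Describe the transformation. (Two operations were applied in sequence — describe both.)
This is the original image mildly pixelated, then color-inverted (negative).

Shapes are reduced to large square blocks; fine edges and outlines are lost — a downscale-then-upscale (mosaic) effect. The light background has become dark and every shape's color is its complement — a photographic negative.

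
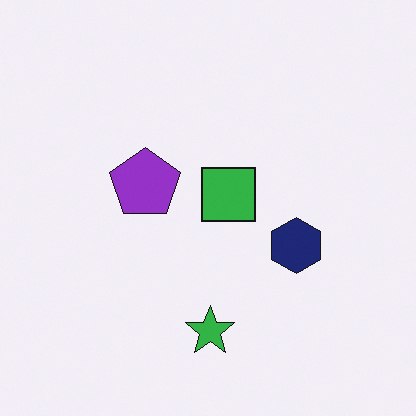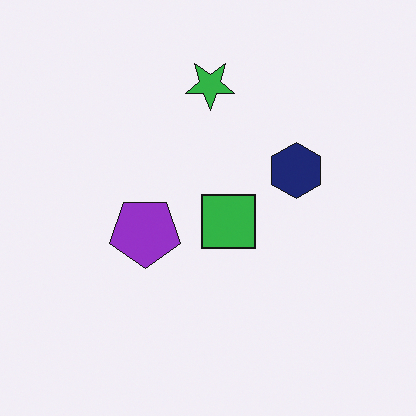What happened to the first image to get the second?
It was flipped vertically (top ↔ bottom).

The green star is in the bottom of the first image and the top of the second — shapes on opposite sides of the horizontal midline have swapped in a mirror flip.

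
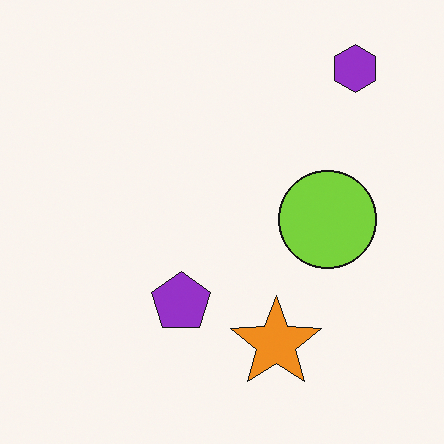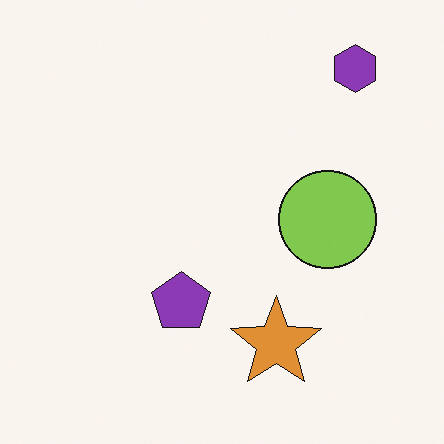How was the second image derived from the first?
Slightly desaturated.

All colors are more muted and greyish — a global saturation change.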